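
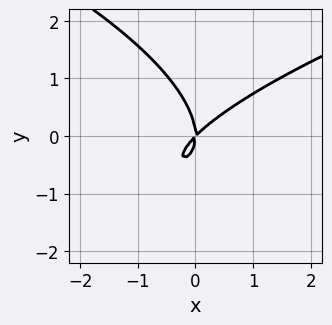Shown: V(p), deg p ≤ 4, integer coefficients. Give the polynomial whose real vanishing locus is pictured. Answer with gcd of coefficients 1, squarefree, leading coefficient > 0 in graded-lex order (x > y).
First, degree: a generic line meets the curve in up to 3 points, so deg p = 3.
Then, checking where it meets the axes: it meets the x-axis at x = 0 (among the integer gridlines); it crosses the y-axis at the gridline y = 0.
Finally, the integer polynomial consistent with all of this is the stated p.

2*y^3 - 3*x^2 + 3*x*y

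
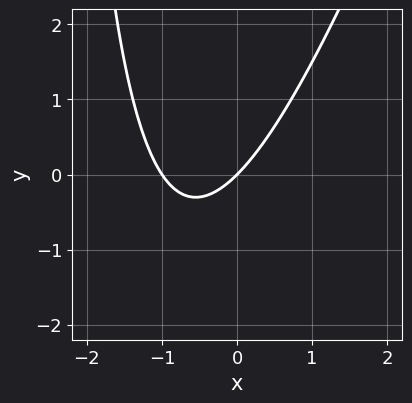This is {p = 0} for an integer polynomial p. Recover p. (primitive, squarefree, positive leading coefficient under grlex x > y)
3*x^2 - x*y + 3*x - 3*y

(a) The degree is 2 — a generic line meets the curve in up to 2 points.
(b) Observable constraints: it meets the y-axis at y = 0 (among the integer gridlines); among the integer gridlines, it crosses the x-axis at x ∈ {-1, 0}.
(c) Fitting integer coefficients to these (and the overall shape) gives p.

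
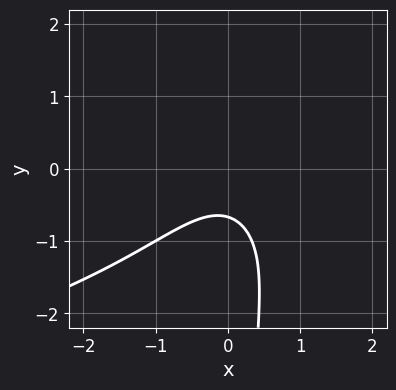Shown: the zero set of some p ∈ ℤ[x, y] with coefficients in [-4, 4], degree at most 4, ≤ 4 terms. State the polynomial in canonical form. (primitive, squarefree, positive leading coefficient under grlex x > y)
(a) Degree: the shape is more complex than any degree-2 curve, so deg p = 3.
(b) Against the integer gridlines: it misses every integer gridline on the x-axis.
(c) Fitting integer coefficients to these (and the overall shape) gives p.

2*x*y^2 + 3*x^2 + 3*y + 2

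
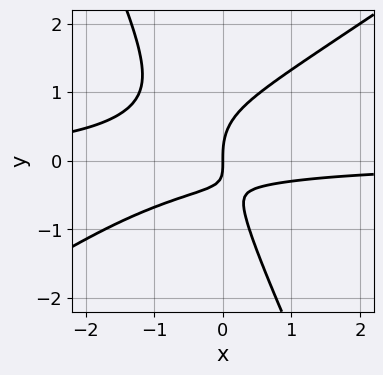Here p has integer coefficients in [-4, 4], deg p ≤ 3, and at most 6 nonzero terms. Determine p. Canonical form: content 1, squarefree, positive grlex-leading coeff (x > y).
3*x^2*y - 3*x*y^2 - 2*y^3 + 3*x*y + 2*x

The degree is 3 — no degree-2 curve has this shape.
From the axis intercepts and sections: one y-axis crossing is at y = 0; it meets the x-axis at x = 0 (among the integer gridlines).
Solving for integer coefficients yields p as stated.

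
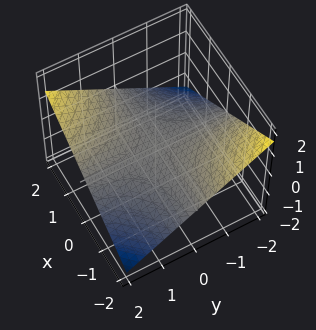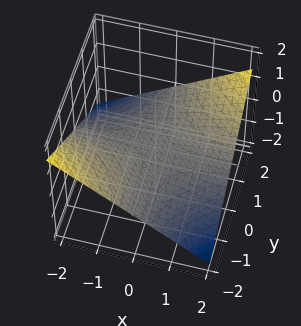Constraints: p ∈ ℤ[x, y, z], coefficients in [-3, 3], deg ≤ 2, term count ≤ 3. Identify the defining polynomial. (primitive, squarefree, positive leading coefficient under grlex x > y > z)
x*y - 3*z

1. The degree is 2 — a hyperbolic paraboloid; a quadric.
2. Observable constraints: the visible x-axis segment lies entirely on the surface; the visible y-axis segment lies entirely on the surface; it crosses the z-axis at the gridline z = 0.
3. The integer polynomial consistent with all of this is the stated p.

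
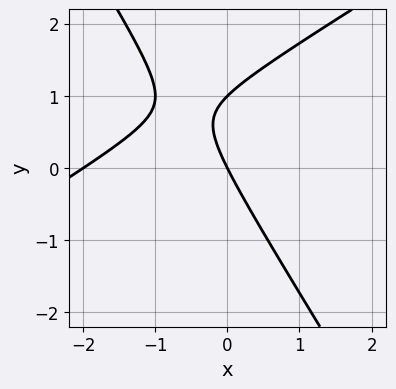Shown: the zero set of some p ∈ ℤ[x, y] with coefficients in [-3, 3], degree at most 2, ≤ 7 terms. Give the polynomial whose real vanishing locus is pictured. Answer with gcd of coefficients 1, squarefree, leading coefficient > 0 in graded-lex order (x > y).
x^2 - x*y - y^2 + 2*x + y

(a) Degree: no degree-1 curve has this shape, so deg p = 2.
(b) Reading off the gridlines: the x-axis gridline crossings are at x ∈ {-2, 0}; the y-axis gridline crossings are at y ∈ {0, 1}.
(c) The integer polynomial consistent with all of this is the stated p.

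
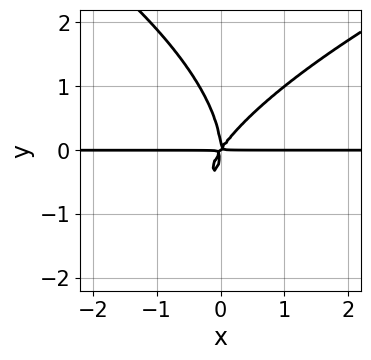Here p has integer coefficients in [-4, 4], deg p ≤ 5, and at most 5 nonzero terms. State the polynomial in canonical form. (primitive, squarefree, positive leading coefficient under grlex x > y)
1. The degree is 4 — the shape is more complex than any degree-3 curve.
2. From the visible intercepts: every point of the x-axis in the box is on the curve.
3. The integer polynomial consistent with all of this is the stated p.

y^4 - 3*x^2*y + 2*x*y^2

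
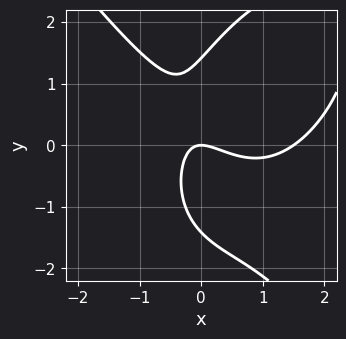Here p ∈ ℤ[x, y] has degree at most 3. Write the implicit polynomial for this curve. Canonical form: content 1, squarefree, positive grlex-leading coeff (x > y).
2*x^3 + y^3 - 3*x^2 - 3*x*y - 2*y

First, deg p = 3. No degree-2 curve has this shape.
Next, reading off the gridlines: it crosses the y-axis at the gridline y = 0; one x-axis crossing is at x = 0.
Finally, fitting integer coefficients to these (and the overall shape) gives p.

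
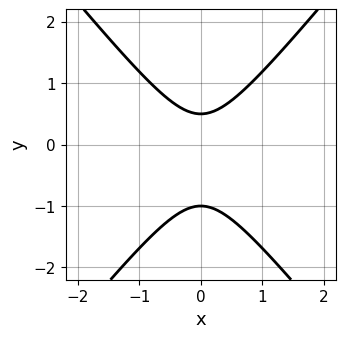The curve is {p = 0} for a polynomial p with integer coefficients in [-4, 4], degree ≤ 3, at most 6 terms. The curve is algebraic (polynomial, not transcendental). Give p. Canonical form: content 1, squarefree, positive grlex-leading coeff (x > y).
(a) deg p = 2.
(b) Symmetries: it's symmetric under x → −x, forcing even powers of x.
(c) From the visible intercepts: one y-axis crossing is at y = -1; the curve avoids every integer x-axis point in the box.
(d) Putting this together gives p.

3*x^2 - 2*y^2 - y + 1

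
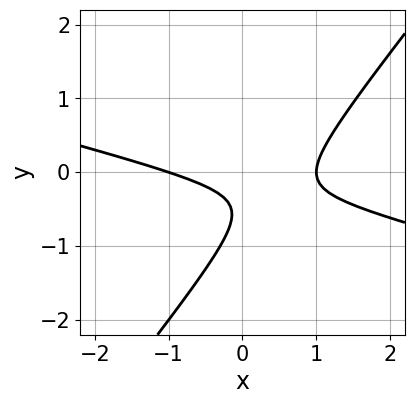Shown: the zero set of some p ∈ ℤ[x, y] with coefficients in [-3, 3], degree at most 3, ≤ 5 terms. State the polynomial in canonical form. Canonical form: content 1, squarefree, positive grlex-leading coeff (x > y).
x^2 + 3*x*y - 3*y^2 - 3*y - 1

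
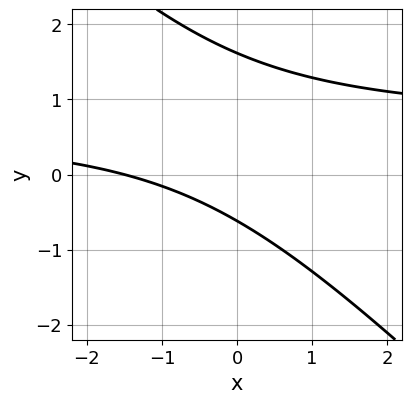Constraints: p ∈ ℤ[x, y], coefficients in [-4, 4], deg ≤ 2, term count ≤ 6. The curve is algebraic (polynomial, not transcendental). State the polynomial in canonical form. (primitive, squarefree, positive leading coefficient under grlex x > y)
The degree is 2 — the shape is more complex than any degree-1 curve.
The integer polynomial consistent with all of this is the stated p.

3*x*y + 3*y^2 - 2*x - 3*y - 3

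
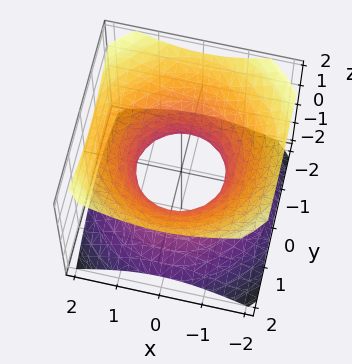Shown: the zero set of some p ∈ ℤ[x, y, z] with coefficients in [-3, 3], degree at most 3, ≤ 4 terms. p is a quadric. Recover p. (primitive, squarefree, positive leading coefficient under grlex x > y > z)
2*x^2 + 2*y^2 - 3*z^2 - 2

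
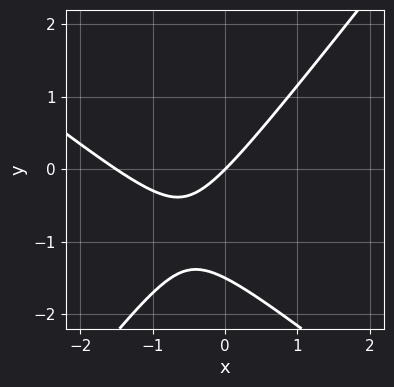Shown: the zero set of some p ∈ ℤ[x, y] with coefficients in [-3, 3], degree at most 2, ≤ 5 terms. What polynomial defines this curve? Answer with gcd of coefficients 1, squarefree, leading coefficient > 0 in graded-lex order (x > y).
2*x^2 + x*y - 2*y^2 + 3*x - 3*y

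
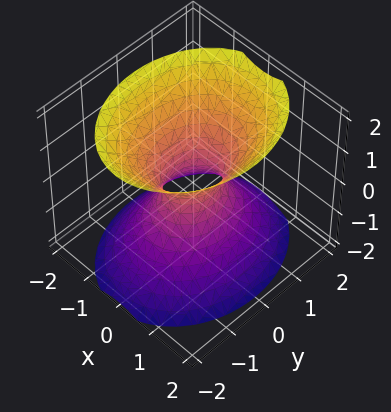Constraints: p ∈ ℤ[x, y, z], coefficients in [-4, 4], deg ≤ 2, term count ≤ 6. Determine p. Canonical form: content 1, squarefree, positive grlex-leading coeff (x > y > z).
The degree is 2 — one connected sheet with a waist; a quadric.
Symmetries: it's symmetric under x → −x, forcing even powers of x; the y ↦ −y reflection is a symmetry, so y appears only in even powers; the z ↦ −z reflection is a symmetry, so z appears only in even powers.
Against the integer gridlines: the surface avoids every integer z-axis point in the box.
Together with the visible shape, these determine p as stated.

3*x^2 + 2*y^2 - 2*z^2 - 1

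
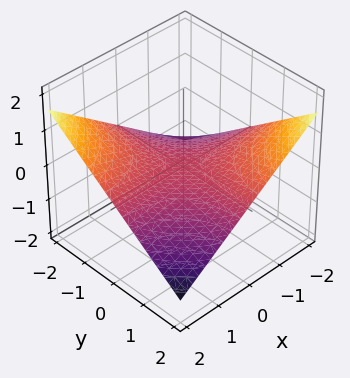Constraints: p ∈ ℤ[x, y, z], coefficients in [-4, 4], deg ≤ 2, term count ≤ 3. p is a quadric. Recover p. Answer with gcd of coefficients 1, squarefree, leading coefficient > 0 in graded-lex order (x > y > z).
x*y + 3*z

deg p = 2. A saddle surface; a quadric.
Checking where it meets the axes: the visible y-axis segment lies entirely on the surface; it crosses the z-axis at the gridline z = 0.
Fitting integer coefficients to these (and the overall shape) gives p. Check: (-1, 0, 0) on the x-axis lies on the surface, and p(-1, 0, 0) = 0. ✓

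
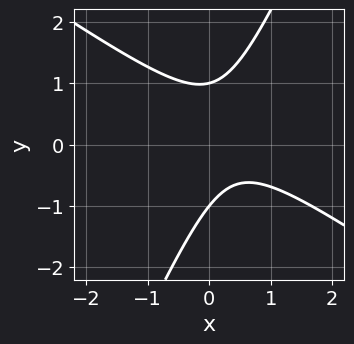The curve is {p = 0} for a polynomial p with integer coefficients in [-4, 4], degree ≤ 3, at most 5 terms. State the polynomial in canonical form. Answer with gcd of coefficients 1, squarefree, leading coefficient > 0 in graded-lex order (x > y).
3*x^2 + 3*x*y - 2*y^2 - 2*x + 2

deg p = 2. No degree-1 curve has this shape.
Against the integer gridlines: no x-intercept at any integer in the box; among the integer gridlines, it crosses the y-axis at y ∈ {-1, 1}.
The integer polynomial consistent with all of this is the stated p.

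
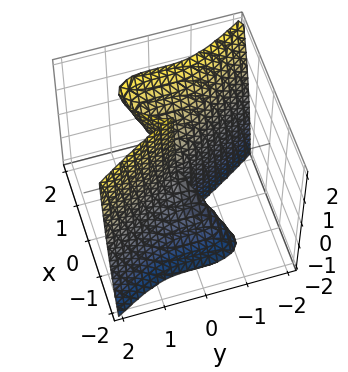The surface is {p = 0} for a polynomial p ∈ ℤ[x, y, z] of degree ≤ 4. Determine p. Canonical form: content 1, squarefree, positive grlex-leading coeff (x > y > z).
3*x^3 - 2*x^2*z + y^3

First, degree: no degree-2 surface has this shape, so deg p = 3.
Then, reading off the gridlines: every point of the z-axis in the box is on the surface; it crosses the y-axis at the gridline y = 0; it crosses the x-axis at the gridline x = 0.
Finally, putting this together gives p.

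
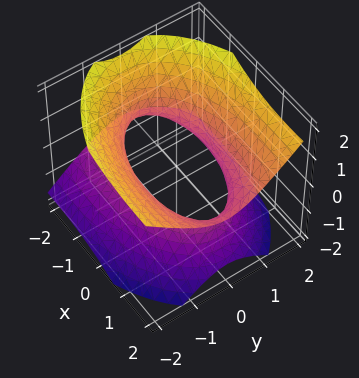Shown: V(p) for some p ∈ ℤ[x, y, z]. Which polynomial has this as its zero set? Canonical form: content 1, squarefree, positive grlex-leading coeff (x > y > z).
x^2 - 2*x*z + 3*y^2 - 3*z^2 - 3

1. The degree is 2 — no degree-1 surface has this shape.
2. Observable constraints: among the integer gridlines, it crosses the y-axis at y ∈ {-1, 1}; no z-intercept at any integer in the box.
3. Together with the visible shape, these determine p as stated.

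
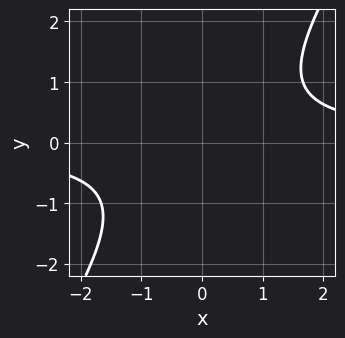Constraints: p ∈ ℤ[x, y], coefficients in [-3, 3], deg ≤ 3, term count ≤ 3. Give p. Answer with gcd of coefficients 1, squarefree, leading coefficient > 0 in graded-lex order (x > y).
3*x*y - 2*y^2 - 3

(a) The degree is 2 — the shape is more complex than any degree-1 curve.
(b) Observable constraints: it misses every integer gridline on the x-axis; it misses every integer gridline on the y-axis.
(c) Fitting integer coefficients to these (and the overall shape) gives p.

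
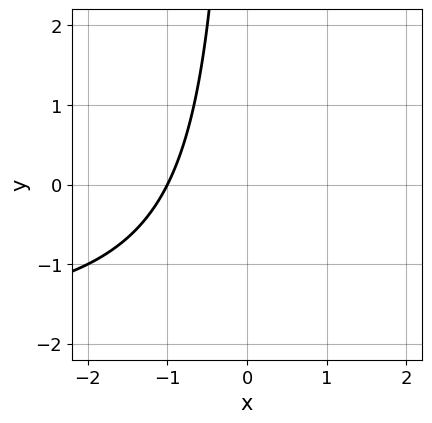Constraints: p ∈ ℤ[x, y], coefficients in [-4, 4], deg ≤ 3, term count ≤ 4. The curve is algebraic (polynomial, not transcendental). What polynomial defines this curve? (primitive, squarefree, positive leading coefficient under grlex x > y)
First, the degree is 2 — no degree-1 curve has this shape.
Then, against the integer gridlines: it crosses the x-axis at the gridline x = -1; no y-intercept at any integer in the box.
Finally, together with the visible shape, these determine p as stated.

x*y + 2*x + 2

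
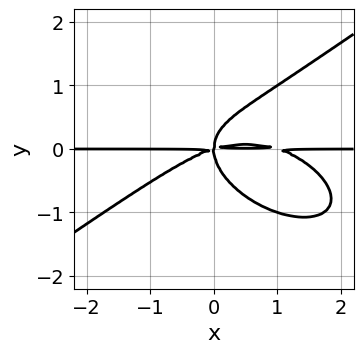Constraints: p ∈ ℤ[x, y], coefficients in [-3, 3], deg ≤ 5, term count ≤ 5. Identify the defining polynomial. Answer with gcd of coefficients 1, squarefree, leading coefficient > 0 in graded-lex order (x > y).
x^3*y - 3*y^4 - x^2*y + 3*x*y^2

deg p = 4. No degree-3 curve has this shape.
Checking where it meets the axes: every point of the x-axis in the box is on the curve.
Putting this together gives p.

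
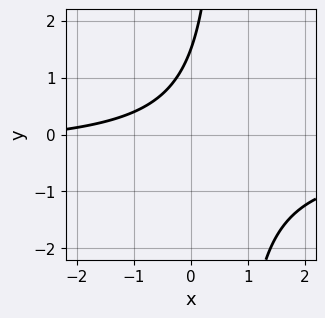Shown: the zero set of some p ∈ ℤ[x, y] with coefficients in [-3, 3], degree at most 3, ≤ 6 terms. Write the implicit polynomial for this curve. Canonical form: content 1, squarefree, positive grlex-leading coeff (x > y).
3*x*y + x - 2*y + 3

1. The degree is 2 — a generic line meets the curve in up to 2 points.
2. Checking where it meets the axes: the curve avoids every integer x-axis point in the box.
3. Fitting integer coefficients to these (and the overall shape) gives p.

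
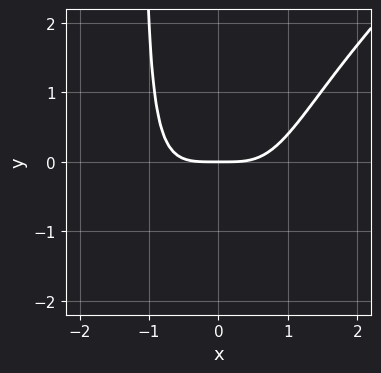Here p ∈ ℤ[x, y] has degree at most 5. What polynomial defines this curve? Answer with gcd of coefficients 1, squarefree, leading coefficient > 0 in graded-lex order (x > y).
(a) Degree: a generic line meets the curve in up to 4 points, so deg p = 4.
(b) From the axis intercepts and sections: one y-axis crossing is at y = 0; it crosses the x-axis at the gridline x = 0.
(c) Together with the visible shape, these determine p as stated.

2*x^4 - 2*x^3*y - 3*y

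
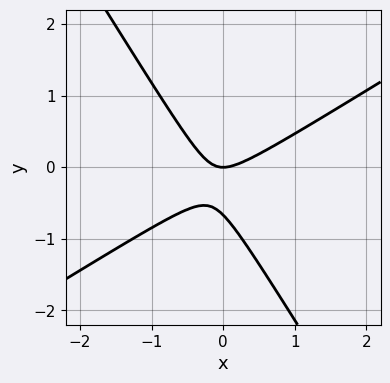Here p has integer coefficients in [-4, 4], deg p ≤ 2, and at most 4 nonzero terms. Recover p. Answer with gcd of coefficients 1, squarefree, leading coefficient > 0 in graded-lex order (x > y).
1. deg p = 2.
2. From the axis intercepts and sections: one y-axis crossing is at y = 0; one x-axis crossing is at x = 0.
3. Solving for integer coefficients yields p as stated.

3*x^2 - 3*x*y - 3*y^2 - 2*y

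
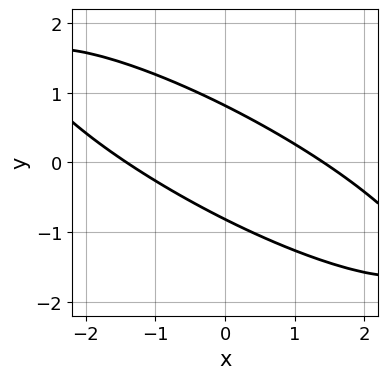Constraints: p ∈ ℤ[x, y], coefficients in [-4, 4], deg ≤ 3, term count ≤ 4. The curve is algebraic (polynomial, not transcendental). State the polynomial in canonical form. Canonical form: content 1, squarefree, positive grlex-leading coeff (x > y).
x^2 + 3*x*y + 3*y^2 - 2

The degree is 2 — a generic line meets the curve in up to 2 points.
Putting this together gives p.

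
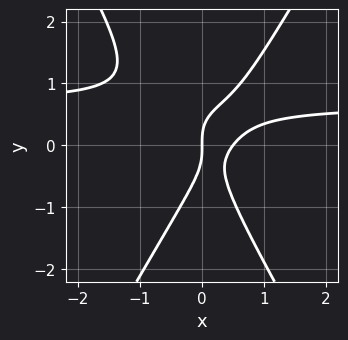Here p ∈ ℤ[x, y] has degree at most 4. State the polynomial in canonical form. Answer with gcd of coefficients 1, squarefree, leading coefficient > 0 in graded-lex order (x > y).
3*x^2*y - y^3 - 2*x^2 + x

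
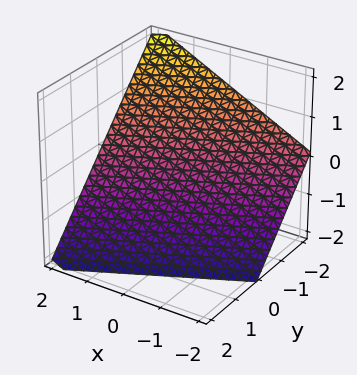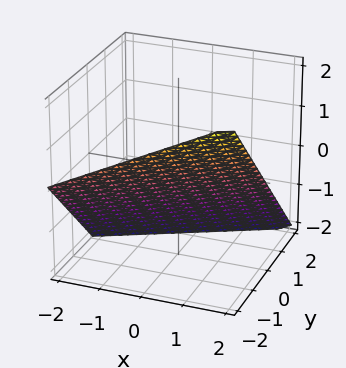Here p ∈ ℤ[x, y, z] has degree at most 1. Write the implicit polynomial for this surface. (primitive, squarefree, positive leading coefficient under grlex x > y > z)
1. deg p = 1. The surface is flat (a plane).
2. Reading off the gridlines: one z-axis crossing is at z = -1; it crosses the x-axis at the gridline x = 2; it meets the y-axis at y = -1 (among the integer gridlines).
3. Putting this together gives p.

x - 2*y - 2*z - 2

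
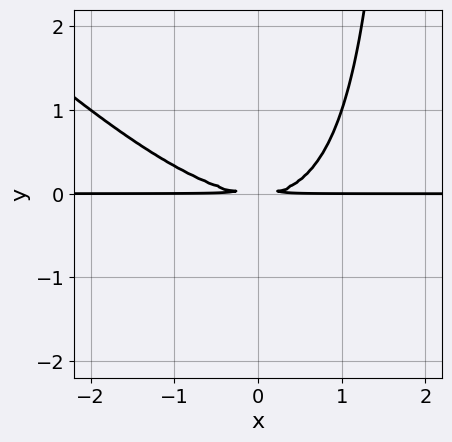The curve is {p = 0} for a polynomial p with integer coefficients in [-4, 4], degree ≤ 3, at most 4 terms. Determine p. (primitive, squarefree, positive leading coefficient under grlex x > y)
x^2*y + x*y^2 - 2*y^2

1. deg p = 3.
2. From the axis intercepts and sections: the visible x-axis segment lies entirely on the curve.
3. Together with the visible shape, these determine p as stated.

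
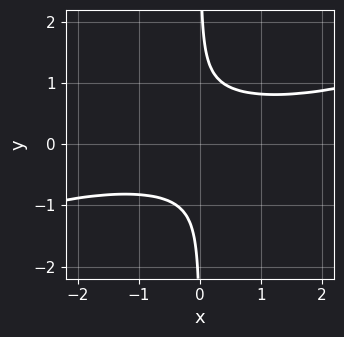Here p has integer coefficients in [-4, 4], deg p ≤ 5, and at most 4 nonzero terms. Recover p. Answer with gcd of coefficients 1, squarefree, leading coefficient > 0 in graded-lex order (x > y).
x^2*y^2 - 3*x*y^3 + 1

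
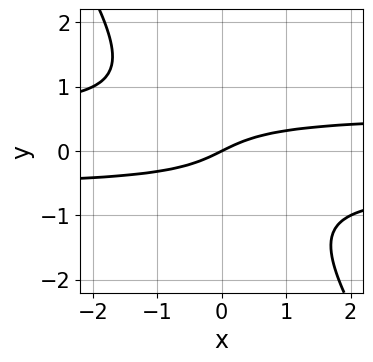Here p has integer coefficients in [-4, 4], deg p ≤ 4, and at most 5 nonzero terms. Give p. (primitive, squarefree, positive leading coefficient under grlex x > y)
1. deg p = 3. No degree-2 curve has this shape.
2. From the axis intercepts and sections: it crosses the x-axis at the gridline x = 0; one y-axis crossing is at y = 0.
3. Fitting integer coefficients to these (and the overall shape) gives p.

3*x*y^2 + 2*y^3 - x + 2*y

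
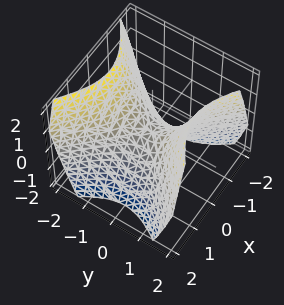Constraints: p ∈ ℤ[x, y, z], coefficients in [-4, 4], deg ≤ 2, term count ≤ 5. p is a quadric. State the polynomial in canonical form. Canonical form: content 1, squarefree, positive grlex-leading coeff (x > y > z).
(a) The degree is 2 — a saddle surface; a quadric.
(b) Symmetries: mirror symmetry x ↦ −x ⇒ only even powers of x; it's symmetric under y → −y, forcing even powers of y.
(c) From the axis intercepts and sections: it meets the z-axis at z = 0 (among the integer gridlines); it crosses the x-axis at the gridline x = 0; it meets the y-axis at y = 0 (among the integer gridlines).
(d) Assembling these constraints gives the stated polynomial.

x^2 - y^2 + z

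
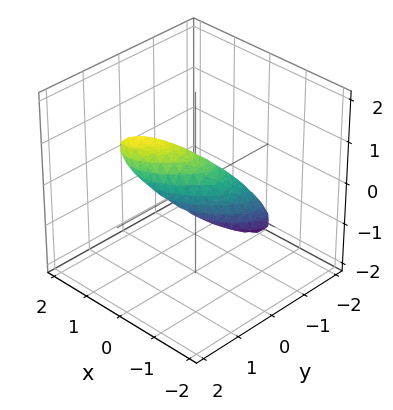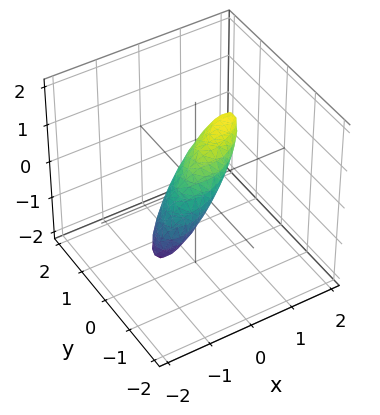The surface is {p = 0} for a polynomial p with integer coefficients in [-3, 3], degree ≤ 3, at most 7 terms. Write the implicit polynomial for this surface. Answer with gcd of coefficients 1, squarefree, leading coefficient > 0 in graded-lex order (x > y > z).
2*x^2 - 3*x*y - 3*x*z + 3*y^2 + 3*z^2 - 1

(a) The degree is 2 — no degree-1 surface has this shape.
(b) Solving for integer coefficients yields p as stated.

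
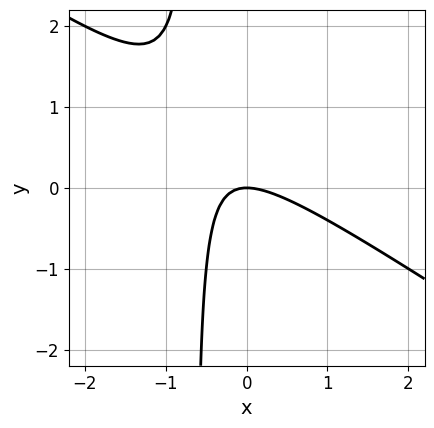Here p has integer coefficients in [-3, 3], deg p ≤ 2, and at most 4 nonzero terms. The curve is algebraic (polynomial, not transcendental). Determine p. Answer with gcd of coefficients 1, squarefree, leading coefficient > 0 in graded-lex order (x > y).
2*x^2 + 3*x*y + 2*y

1. deg p = 2. No degree-1 curve has this shape.
2. Against the integer gridlines: one y-axis crossing is at y = 0; it meets the x-axis at x = 0 (among the integer gridlines).
3. These observations pin down the coefficients.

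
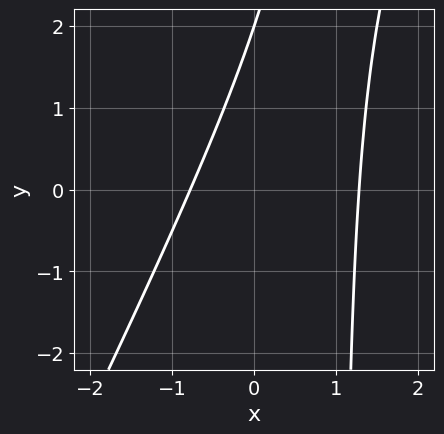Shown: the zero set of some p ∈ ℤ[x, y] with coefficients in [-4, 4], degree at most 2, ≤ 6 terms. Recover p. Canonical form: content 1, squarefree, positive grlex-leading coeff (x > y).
2*x^2 - x*y - x + y - 2

First, deg p = 2.
Next, from the visible intercepts: it meets the y-axis at y = 2 (among the integer gridlines).
Finally, putting this together gives p.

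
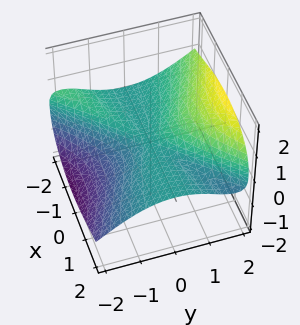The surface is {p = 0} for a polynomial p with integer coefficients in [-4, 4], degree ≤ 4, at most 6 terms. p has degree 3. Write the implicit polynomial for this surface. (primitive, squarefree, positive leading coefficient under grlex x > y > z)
Degree: the shape is more complex than any degree-2 surface, so deg p = 3.
Against the integer gridlines: it meets the y-axis at y = 0 (among the integer gridlines); every point of the x-axis in the box is on the surface; it crosses the z-axis at the gridline z = 0.
Solving for integer coefficients yields p as stated.

2*x^2*z + x*y^2 - 2*x*y*z - y^3 + 3*z^3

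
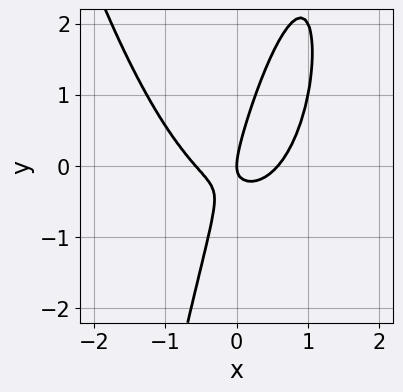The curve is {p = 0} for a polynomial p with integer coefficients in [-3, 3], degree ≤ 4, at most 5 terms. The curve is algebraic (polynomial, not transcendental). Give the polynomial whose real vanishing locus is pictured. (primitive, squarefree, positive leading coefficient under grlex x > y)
3*x^3 - 3*x*y + y^2 - x

1. Degree: a generic line meets the curve in up to 3 points, so deg p = 3.
2. Reading off the gridlines: it meets the x-axis at x = 0 (among the integer gridlines); it crosses the y-axis at the gridline y = 0.
3. Fitting integer coefficients to these (and the overall shape) gives p.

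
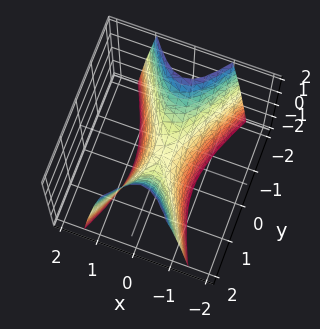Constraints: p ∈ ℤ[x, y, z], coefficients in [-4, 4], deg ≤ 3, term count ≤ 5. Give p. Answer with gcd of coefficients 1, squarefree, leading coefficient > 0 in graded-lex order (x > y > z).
3*x^2 - y^2 + z

1. The degree is 2 — a hyperbolic paraboloid; a quadric.
2. Symmetries: the x ↦ −x reflection is a symmetry, so x appears only in even powers; mirror symmetry y ↦ −y ⇒ only even powers of y.
3. From the axis intercepts and sections: it crosses the y-axis at the gridline y = 0; it meets the x-axis at x = 0 (among the integer gridlines); one z-axis crossing is at z = 0.
4. Fitting integer coefficients to these (and the overall shape) gives p.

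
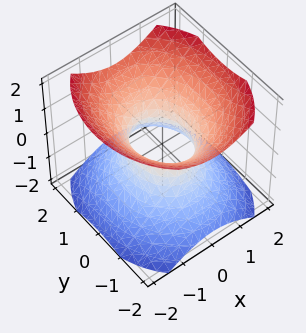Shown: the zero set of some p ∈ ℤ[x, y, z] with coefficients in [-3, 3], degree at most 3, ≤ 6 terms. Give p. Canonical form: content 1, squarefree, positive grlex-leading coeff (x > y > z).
3*x^2 + 2*y^2 - 3*z^2 - 2

First, degree: one connected sheet with a waist; a quadric, so deg p = 2.
Then, symmetries: the z ↦ −z reflection is a symmetry, so z appears only in even powers; mirror symmetry y ↦ −y ⇒ only even powers of y; the x ↦ −x reflection is a symmetry, so x appears only in even powers.
Then, from the axis intercepts and sections: the surface avoids every integer z-axis point in the box; the y-axis gridline crossings are at y ∈ {-1, 1}.
Finally, solving for integer coefficients yields p as stated.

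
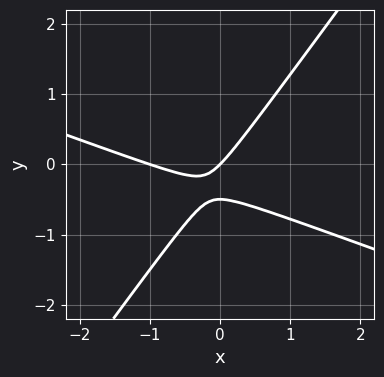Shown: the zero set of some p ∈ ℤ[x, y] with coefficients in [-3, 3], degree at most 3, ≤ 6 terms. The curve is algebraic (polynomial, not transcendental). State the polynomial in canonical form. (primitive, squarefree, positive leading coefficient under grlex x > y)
x^2 + 2*x*y - 2*y^2 + x - y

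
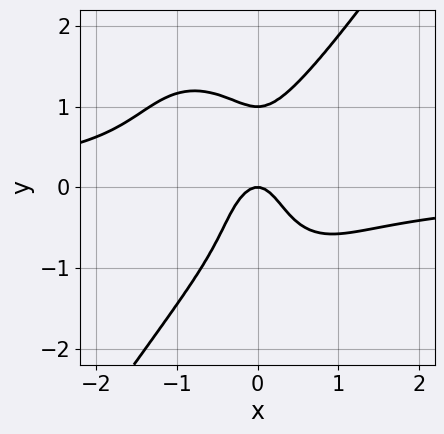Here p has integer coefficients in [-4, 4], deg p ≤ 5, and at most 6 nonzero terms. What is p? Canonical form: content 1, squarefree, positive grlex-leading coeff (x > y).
3*x^3*y - y^4 + x^2*y + 3*x^2 + y

First, the degree is 4 — the shape is more complex than any degree-3 curve.
Next, from the axis intercepts and sections: the y-axis gridline crossings are at y ∈ {0, 1}; it crosses the x-axis at the gridline x = 0.
Finally, assembling these constraints gives the stated polynomial.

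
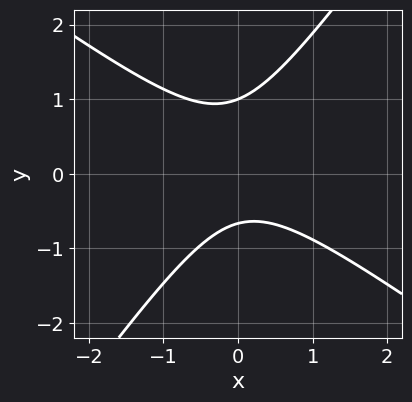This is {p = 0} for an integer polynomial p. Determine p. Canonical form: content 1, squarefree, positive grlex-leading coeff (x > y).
1. Degree: no degree-1 curve has this shape, so deg p = 2.
2. Against the integer gridlines: it crosses the y-axis at the gridline y = 1; it misses every integer gridline on the x-axis.
3. These observations pin down the coefficients.

3*x^2 + 2*x*y - 3*y^2 + y + 2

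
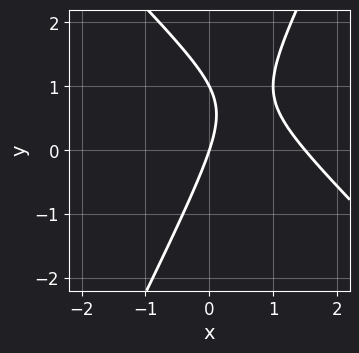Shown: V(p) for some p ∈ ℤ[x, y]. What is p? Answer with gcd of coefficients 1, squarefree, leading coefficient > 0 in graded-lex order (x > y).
2*x^2 + x*y - y^2 - 3*x + y

(a) The degree is 2 — the shape is more complex than any degree-1 curve.
(b) From the axis intercepts and sections: it meets the x-axis at x = 0 (among the integer gridlines); among the integer gridlines, it crosses the y-axis at y ∈ {0, 1}.
(c) Matching integer coefficients to the picture gives p.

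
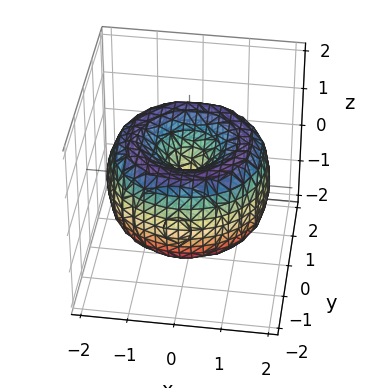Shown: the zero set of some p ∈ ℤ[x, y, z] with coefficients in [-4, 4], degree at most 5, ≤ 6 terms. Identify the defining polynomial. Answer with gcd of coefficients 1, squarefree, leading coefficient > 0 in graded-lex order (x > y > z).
1. deg p = 4. No degree-3 surface has this shape.
2. Symmetries: every cross-section ⟂ z is a circle, so x, y appear only via x² + y².
3. Against the integer gridlines: it meets the x-axis at x = 0 (among the integer gridlines); a circular section at z = -1 has radius exactly 1; one y-axis crossing is at y = 0.
4. Together with the visible shape, these determine p as stated.

x^4 + 2*x^2*y^2 + y^4 - 3*x^2 - 3*y^2 + 2*z^2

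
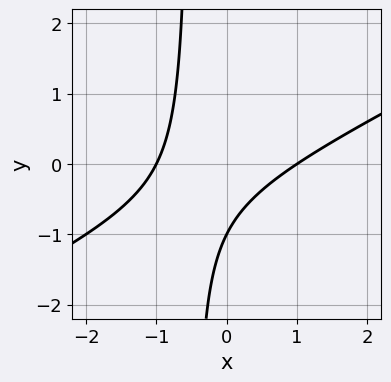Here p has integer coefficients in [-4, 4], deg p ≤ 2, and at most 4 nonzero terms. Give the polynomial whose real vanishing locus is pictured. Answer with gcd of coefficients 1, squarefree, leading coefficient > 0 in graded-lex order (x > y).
1. Degree: no degree-1 curve has this shape, so deg p = 2.
2. Reading off the gridlines: the x-axis gridline crossings are at x ∈ {-1, 1}; one y-axis crossing is at y = -1.
3. Assembling these constraints gives the stated polynomial.

x^2 - 2*x*y - y - 1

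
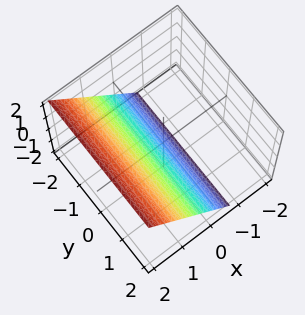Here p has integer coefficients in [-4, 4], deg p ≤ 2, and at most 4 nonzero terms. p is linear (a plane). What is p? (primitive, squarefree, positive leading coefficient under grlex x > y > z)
1. deg p = 1.
2. From the axis intercepts and sections: it crosses the z-axis at the gridline z = -1; the surface avoids every integer y-axis point in the box.
3. Assembling these constraints gives the stated polynomial.

3*x - 2*z - 2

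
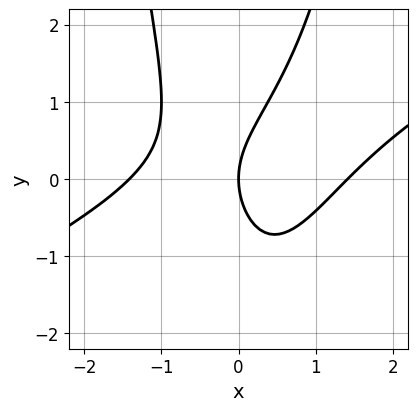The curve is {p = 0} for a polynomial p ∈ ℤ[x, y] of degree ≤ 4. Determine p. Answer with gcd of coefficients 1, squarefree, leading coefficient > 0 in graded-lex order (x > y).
x^3 - 2*x^2*y + y^2 - 2*x

The degree is 3 — the shape is more complex than any degree-2 curve.
Observable constraints: one x-axis crossing is at x = 0; it meets the y-axis at y = 0 (among the integer gridlines).
Fitting integer coefficients to these (and the overall shape) gives p.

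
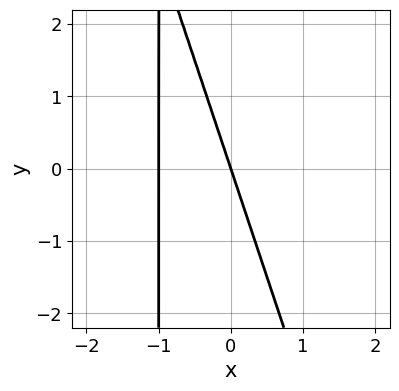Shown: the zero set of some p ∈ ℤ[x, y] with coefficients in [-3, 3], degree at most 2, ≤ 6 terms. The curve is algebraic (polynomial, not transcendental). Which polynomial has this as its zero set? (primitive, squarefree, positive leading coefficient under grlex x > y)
3*x^2 + x*y + 3*x + y

First, deg p = 2. No degree-1 curve has this shape.
Then, from the visible intercepts: the x-axis gridline crossings are at x ∈ {-1, 0}; it crosses the y-axis at the gridline y = 0.
Finally, matching integer coefficients to the picture gives p.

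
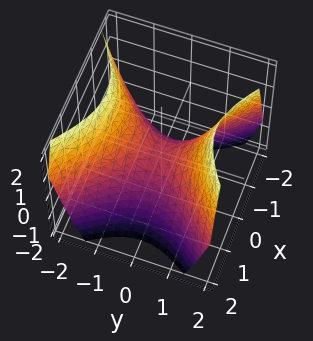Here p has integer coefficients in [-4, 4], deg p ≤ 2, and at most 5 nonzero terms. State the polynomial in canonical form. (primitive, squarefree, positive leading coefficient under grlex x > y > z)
x^2 - y^2 + z

(a) The degree is 2 — a saddle surface; a quadric.
(b) Symmetries: the y ↦ −y reflection is a symmetry, so y appears only in even powers; mirror symmetry x ↦ −x ⇒ only even powers of x.
(c) From the visible intercepts: it meets the z-axis at z = 0 (among the integer gridlines); it meets the x-axis at x = 0 (among the integer gridlines).
(d) The integer polynomial consistent with all of this is the stated p.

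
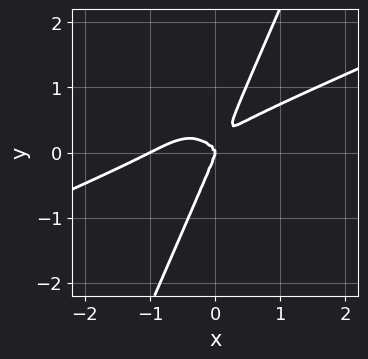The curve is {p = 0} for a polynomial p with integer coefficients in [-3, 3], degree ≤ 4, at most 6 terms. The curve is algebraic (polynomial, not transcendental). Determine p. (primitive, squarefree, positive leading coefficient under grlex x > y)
(a) Degree: no degree-3 curve has this shape, so deg p = 4.
(b) Against the integer gridlines: it crosses the y-axis at the gridline y = 0; among the integer gridlines, it crosses the x-axis at x ∈ {-1, 0}.
(c) Together with the visible shape, these determine p as stated.

x^4 - 2*x^3*y - 2*x*y^3 + y^4 + x^3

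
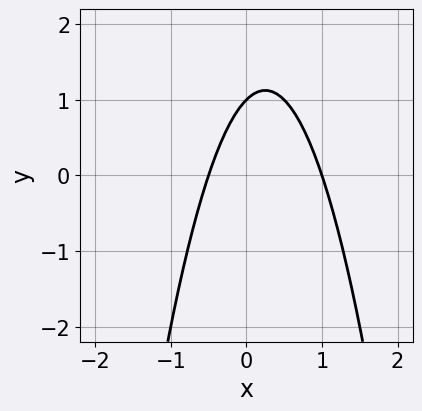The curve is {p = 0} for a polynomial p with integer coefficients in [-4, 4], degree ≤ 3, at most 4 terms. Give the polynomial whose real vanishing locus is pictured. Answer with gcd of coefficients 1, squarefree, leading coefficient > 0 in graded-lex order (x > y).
2*x^2 - x + y - 1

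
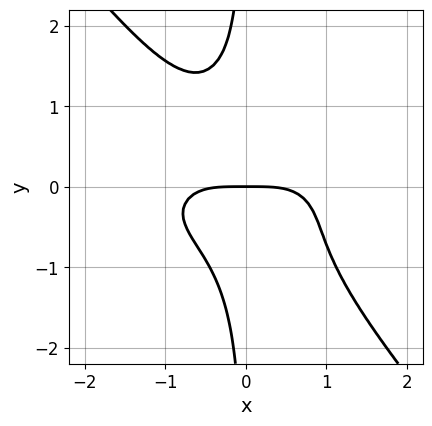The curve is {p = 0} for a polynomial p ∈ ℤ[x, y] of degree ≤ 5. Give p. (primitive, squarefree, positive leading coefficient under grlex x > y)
x^4 + 3*x^2*y^2 + 3*x*y^3 + 2*y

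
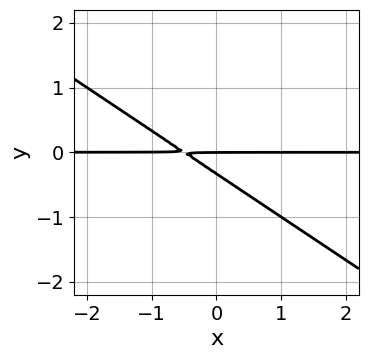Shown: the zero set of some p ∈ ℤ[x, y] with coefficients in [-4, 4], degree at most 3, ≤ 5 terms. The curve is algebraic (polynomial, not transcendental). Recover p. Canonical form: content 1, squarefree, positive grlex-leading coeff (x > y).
Degree: no degree-1 curve has this shape, so deg p = 2.
Against the integer gridlines: it meets the y-axis at y = 0 (among the integer gridlines); the visible x-axis segment lies entirely on the curve.
Solving for integer coefficients yields p as stated.

2*x*y + 3*y^2 + y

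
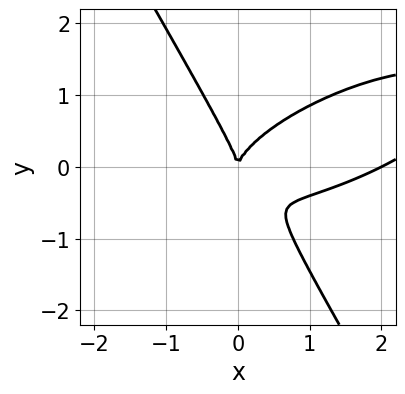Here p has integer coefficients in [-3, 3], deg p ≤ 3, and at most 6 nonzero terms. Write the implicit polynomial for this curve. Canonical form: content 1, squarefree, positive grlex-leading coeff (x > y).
(a) deg p = 3. The shape is more complex than any degree-2 curve.
(b) Observable constraints: among the integer gridlines, it crosses the x-axis at x ∈ {0, 2}; it meets the y-axis at y = 0 (among the integer gridlines).
(c) These observations pin down the coefficients.

x^3 - 2*x^2*y + 2*x*y^2 + 2*y^3 - 2*x^2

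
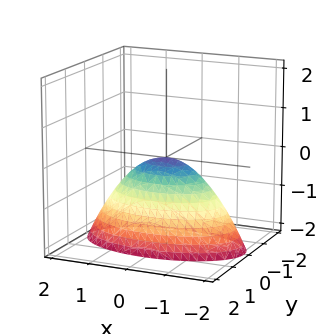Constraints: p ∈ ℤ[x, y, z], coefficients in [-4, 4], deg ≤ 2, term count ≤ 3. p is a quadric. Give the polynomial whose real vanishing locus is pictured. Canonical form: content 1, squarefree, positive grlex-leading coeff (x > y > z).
The degree is 2 — a single bowl opening along one axis; a quadric.
Symmetries: the y ↦ −y reflection is a symmetry, so y appears only in even powers; mirror symmetry x ↦ −x ⇒ only even powers of x.
Observable constraints: it meets the y-axis at y = 0 (among the integer gridlines); it meets the z-axis at z = 0 (among the integer gridlines); one x-axis crossing is at x = 0.
The integer polynomial consistent with all of this is the stated p.

x^2 + 3*y^2 + 2*z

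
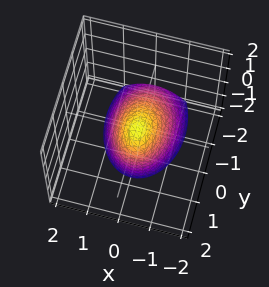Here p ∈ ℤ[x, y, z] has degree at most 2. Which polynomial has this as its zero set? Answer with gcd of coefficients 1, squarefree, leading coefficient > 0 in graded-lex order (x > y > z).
2*x^2 + y^2 - y*z + z

First, degree: no degree-1 surface has this shape, so deg p = 2.
Next, against the integer gridlines: one y-axis crossing is at y = 0; it crosses the z-axis at the gridline z = 0.
Finally, the integer polynomial consistent with all of this is the stated p.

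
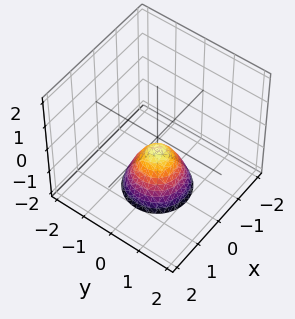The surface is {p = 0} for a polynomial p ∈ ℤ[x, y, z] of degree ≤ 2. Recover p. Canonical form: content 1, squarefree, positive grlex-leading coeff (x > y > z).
3*x^2 + 3*y^2 + 2*z + 1

1. The degree is 2 — the shape is more complex than any degree-1 surface.
2. By symmetry, the z-axis is an axis of rotation, so x and y enter only as x² + y².
3. Checking where it meets the axes: no y-intercept at any integer in the box; a circular section at z = -2 has radius exactly 1; it misses every integer gridline on the x-axis.
4. Matching integer coefficients to the picture gives p.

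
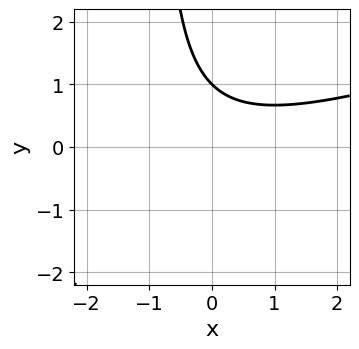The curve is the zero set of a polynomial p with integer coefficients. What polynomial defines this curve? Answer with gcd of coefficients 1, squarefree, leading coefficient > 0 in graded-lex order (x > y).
x^2 - 3*x*y - 3*y + 3

First, degree: the shape is more complex than any degree-1 curve, so deg p = 2.
Next, against the integer gridlines: no x-intercept at any integer in the box; it meets the y-axis at y = 1 (among the integer gridlines).
Finally, the integer polynomial consistent with all of this is the stated p.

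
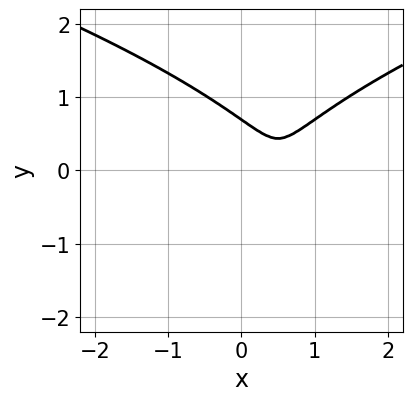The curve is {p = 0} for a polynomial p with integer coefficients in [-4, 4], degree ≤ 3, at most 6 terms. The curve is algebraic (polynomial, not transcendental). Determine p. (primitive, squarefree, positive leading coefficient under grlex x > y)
3*y^3 - 3*x^2 + 3*x - 1

deg p = 3. A generic line meets the curve in up to 3 points.
From the visible intercepts: no x-intercept at any integer in the box.
Matching integer coefficients to the picture gives p.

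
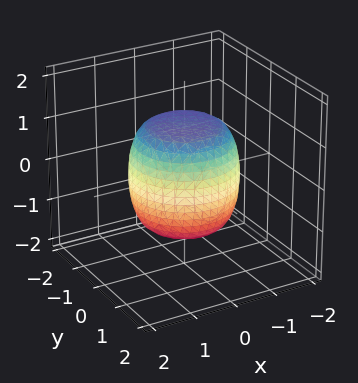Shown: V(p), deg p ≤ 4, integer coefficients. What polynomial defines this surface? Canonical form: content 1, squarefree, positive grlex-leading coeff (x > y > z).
2*x^4 + 4*x^2*y^2 + 2*y^4 - x^2 - y^2 + 2*z^2 - 3

First, degree: a generic line meets the surface in up to 4 points, so deg p = 4.
Next, by symmetry, every cross-section ⟂ z is a circle, so x, y appear only via x² + y².
Next, checking where it meets the axes: a circular section at z = 1 has radius exactly 1.
Finally, solving for integer coefficients yields p as stated.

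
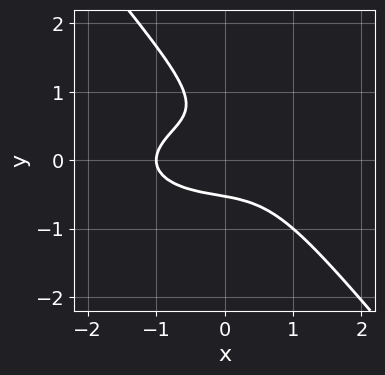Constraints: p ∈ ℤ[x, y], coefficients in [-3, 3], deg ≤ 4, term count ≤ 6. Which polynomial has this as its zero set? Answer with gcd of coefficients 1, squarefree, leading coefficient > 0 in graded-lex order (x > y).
x^3 + 3*x*y^2 + 3*y^3 - 2*y^2 + 1

(a) The degree is 3 — the shape is more complex than any degree-2 curve.
(b) Reading off the gridlines: it meets the x-axis at x = -1 (among the integer gridlines).
(c) The integer polynomial consistent with all of this is the stated p.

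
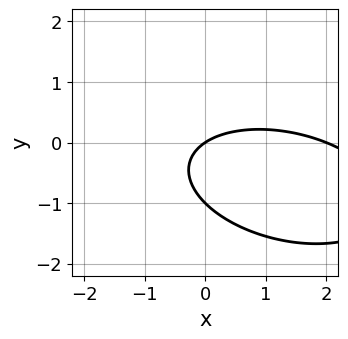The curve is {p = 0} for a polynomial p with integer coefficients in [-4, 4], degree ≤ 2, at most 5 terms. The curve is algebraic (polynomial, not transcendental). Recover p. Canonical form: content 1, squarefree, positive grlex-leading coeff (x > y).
First, deg p = 2.
Next, from the visible intercepts: among the integer gridlines, it crosses the y-axis at y ∈ {-1, 0}; the x-axis gridline crossings are at x ∈ {0, 2}.
Finally, these observations pin down the coefficients.

x^2 + x*y + 3*y^2 - 2*x + 3*y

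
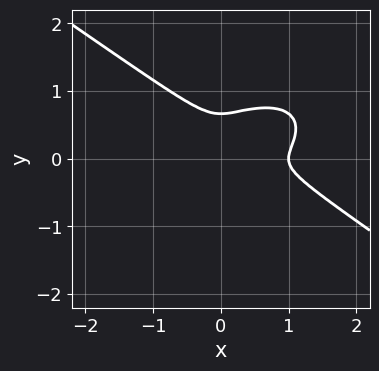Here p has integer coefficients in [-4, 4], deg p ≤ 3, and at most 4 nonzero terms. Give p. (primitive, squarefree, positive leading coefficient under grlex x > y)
First, degree: no degree-2 curve has this shape, so deg p = 3.
Then, reading off the gridlines: one x-axis crossing is at x = 1.
Finally, solving for integer coefficients yields p as stated.

x^3 + 3*y^3 - x^2 - 2*y^2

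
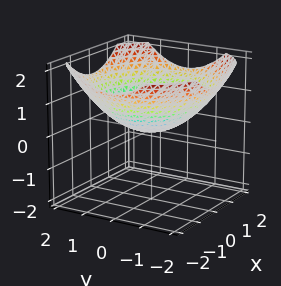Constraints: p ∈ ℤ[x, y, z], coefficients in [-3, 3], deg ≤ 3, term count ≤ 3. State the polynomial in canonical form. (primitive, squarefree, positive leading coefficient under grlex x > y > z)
x^2 + y^2 - 3*z

(a) The degree is 2 — a paraboloid; a quadric.
(b) Symmetries: the surface is invariant under rotation about z: p = q(x² + y², z).
(c) Checking where it meets the axes: a circular section at z = 1 has radius between 1 and 2; it crosses the y-axis at the gridline y = 0; one z-axis crossing is at z = 0; it meets the x-axis at x = 0 (among the integer gridlines).
(d) The integer polynomial consistent with all of this is the stated p.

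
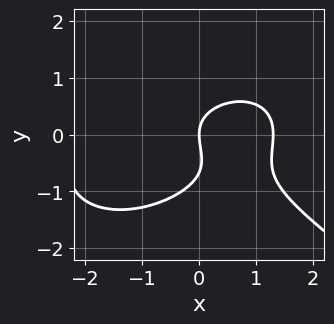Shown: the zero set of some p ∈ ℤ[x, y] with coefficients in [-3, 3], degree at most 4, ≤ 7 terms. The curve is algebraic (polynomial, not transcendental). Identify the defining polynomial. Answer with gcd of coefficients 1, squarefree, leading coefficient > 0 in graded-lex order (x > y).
1. deg p = 3.
2. Against the integer gridlines: one x-axis crossing is at x = 0; one y-axis crossing is at y = 0.
3. Solving for integer coefficients yields p as stated.

x^3 + 3*y^3 + x^2 + 2*y^2 - 3*x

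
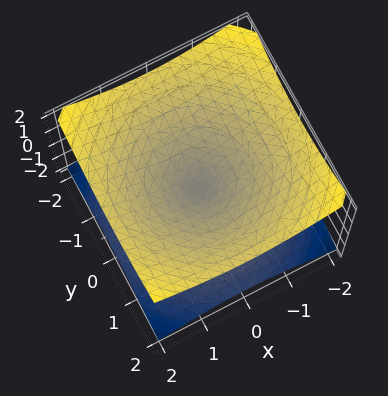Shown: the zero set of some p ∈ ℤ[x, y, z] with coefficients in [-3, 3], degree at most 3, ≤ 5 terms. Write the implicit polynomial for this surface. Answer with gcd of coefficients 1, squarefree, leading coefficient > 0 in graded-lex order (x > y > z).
x^2 + y^2 - 2*z^2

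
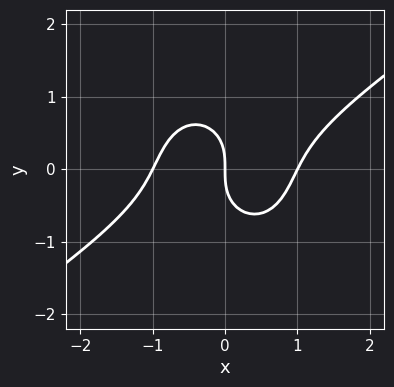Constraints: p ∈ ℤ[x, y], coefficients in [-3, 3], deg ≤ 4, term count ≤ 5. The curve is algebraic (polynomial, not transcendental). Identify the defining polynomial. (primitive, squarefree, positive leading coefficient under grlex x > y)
Degree: a generic line meets the curve in up to 3 points, so deg p = 3.
Observable constraints: it meets the y-axis at y = 0 (among the integer gridlines); among the integer gridlines, it crosses the x-axis at x ∈ {-1, 0, 1}.
These observations pin down the coefficients.

x^3 - x^2*y - y^3 - x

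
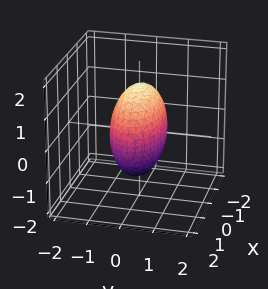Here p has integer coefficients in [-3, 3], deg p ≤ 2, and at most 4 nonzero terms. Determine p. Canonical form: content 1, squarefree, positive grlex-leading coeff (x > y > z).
x^2 + 3*y^2 + z^2 - 2

1. Degree: bounded and convex; a quadric, so deg p = 2.
2. Symmetries: mirror symmetry x ↦ −x ⇒ only even powers of x; it's symmetric under z → −z, forcing even powers of z; mirror symmetry y ↦ −y ⇒ only even powers of y.
3. Fitting integer coefficients to these (and the overall shape) gives p.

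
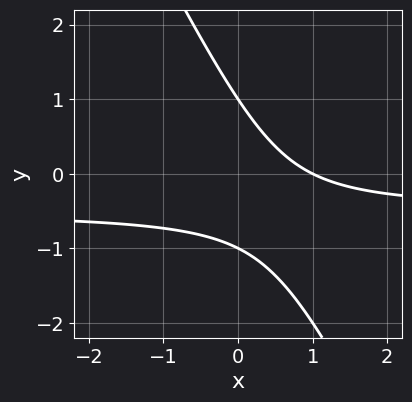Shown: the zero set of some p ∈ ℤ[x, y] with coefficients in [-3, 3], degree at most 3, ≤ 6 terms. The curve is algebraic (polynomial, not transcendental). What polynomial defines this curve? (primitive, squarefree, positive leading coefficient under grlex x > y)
Degree: the shape is more complex than any degree-1 curve, so deg p = 2.
Reading off the gridlines: among the integer gridlines, it crosses the y-axis at y ∈ {-1, 1}; one x-axis crossing is at x = 1.
Matching integer coefficients to the picture gives p.

2*x*y + y^2 + x - 1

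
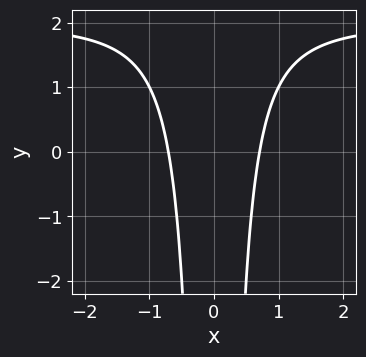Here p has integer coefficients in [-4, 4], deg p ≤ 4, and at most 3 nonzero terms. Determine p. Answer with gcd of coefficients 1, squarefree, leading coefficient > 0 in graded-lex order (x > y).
x^2*y - 2*x^2 + 1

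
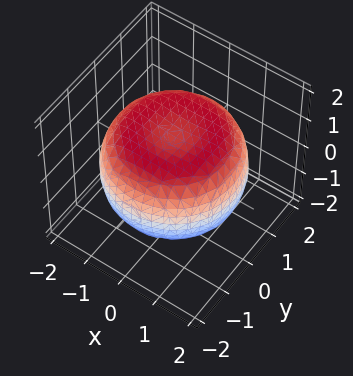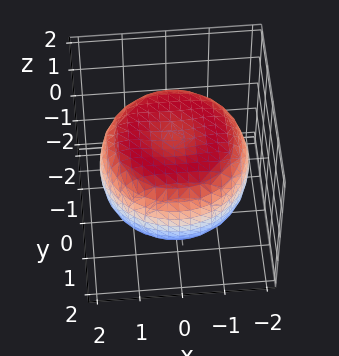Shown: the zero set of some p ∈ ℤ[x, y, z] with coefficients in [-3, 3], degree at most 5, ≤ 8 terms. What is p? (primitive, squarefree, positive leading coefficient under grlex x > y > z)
x^4 + 2*x^2*y^2 + y^4 - 2*x^2 - 2*y^2 + 3*z^2 - 3

1. deg p = 4. The shape is more complex than any degree-3 surface.
2. Symmetries: the z-axis is an axis of rotation, so x and y enter only as x² + y².
3. From the axis intercepts and sections: a circular section at z = 1 has radius between 1 and 2; among the integer gridlines, it crosses the z-axis at z ∈ {-1, 1}.
4. These observations pin down the coefficients.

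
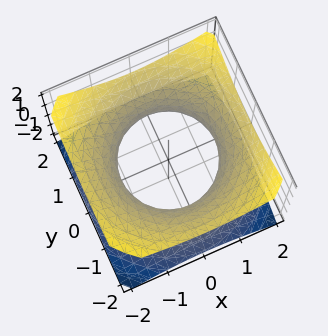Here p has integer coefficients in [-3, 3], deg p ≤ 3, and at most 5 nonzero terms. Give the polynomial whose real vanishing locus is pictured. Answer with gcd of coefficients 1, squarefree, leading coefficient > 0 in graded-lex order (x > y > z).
2*x^2 + 2*y^2 - 3*z^2 - 3

First, deg p = 2. An hourglass — one-sheet hyperboloid; a quadric.
Then, symmetries: it's symmetric under z → −z, forcing even powers of z; every cross-section ⟂ z is a circle, so x, y appear only via x² + y².
Next, observable constraints: a circular section at z = 1 has radius between 1 and 2; no z-intercept at any integer in the box.
Finally, the integer polynomial consistent with all of this is the stated p.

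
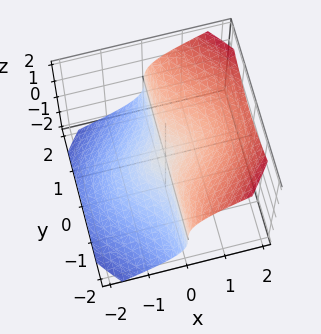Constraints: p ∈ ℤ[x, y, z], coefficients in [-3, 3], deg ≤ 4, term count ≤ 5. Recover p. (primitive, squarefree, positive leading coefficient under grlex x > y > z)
First, degree: a generic line meets the surface in up to 3 points, so deg p = 3.
Next, against the integer gridlines: the visible y-axis segment lies entirely on the surface; it crosses the z-axis at the gridline z = 0.
Finally, putting this together gives p.

x^3 + 2*x*y^2 - 2*z^3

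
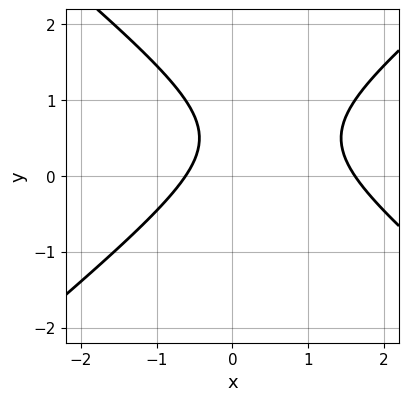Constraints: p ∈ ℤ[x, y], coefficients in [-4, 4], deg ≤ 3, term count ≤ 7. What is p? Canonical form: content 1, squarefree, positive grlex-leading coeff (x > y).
2*x^2 - 3*y^2 - 2*x + 3*y - 2

deg p = 2. A generic line meets the curve in up to 2 points.
From the axis intercepts and sections: no y-intercept at any integer in the box.
Solving for integer coefficients yields p as stated.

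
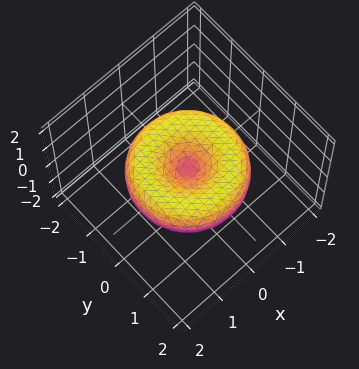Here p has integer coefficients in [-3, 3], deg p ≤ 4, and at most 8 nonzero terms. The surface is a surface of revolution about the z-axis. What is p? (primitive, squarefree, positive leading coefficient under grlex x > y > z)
x^4 + 2*x^2*y^2 + y^4 - 2*x^2 - 2*y^2 + 3*z^2

1. deg p = 4. The shape is more complex than any degree-3 surface.
2. Symmetries: rotational symmetry about the z-axis ⇒ p depends on x, y only through x² + y².
3. Checking where it meets the axes: one y-axis crossing is at y = 0; it crosses the z-axis at the gridline z = 0.
4. Solving for integer coefficients yields p as stated.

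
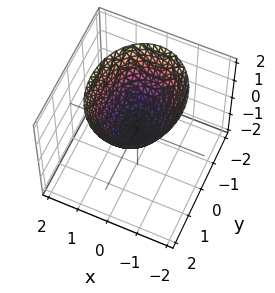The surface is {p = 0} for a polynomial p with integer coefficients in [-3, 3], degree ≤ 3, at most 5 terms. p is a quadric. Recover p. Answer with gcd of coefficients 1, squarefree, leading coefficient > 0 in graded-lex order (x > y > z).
3*x^2 + 2*y^2 - 3*z

(a) deg p = 2. A paraboloid; a quadric.
(b) Symmetries: mirror symmetry x ↦ −x ⇒ only even powers of x; it's symmetric under y → −y, forcing even powers of y.
(c) Observable constraints: it meets the x-axis at x = 0 (among the integer gridlines); one y-axis crossing is at y = 0; one z-axis crossing is at z = 0.
(d) Matching integer coefficients to the picture gives p.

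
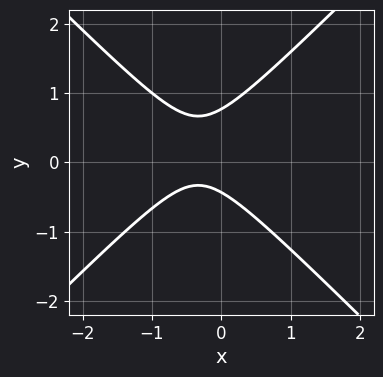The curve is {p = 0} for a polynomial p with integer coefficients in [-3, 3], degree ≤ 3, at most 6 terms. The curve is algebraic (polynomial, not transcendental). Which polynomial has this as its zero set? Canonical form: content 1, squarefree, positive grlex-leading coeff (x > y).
deg p = 2.
Reading off the gridlines: the curve avoids every integer x-axis point in the box.
Putting this together gives p.

3*x^2 - 3*y^2 + 2*x + y + 1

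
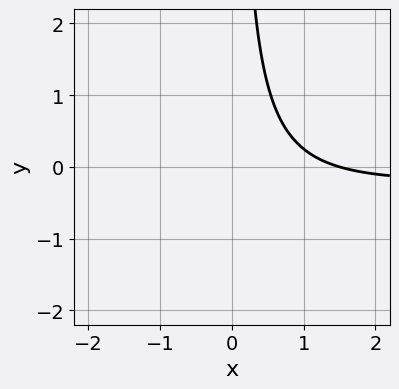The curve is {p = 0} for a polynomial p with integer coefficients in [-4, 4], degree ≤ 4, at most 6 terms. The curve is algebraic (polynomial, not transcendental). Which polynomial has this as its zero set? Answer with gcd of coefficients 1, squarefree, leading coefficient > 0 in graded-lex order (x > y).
x^2*y + 3*x*y + 2*x - 3

First, deg p = 3.
Then, from the axis intercepts and sections: it misses every integer gridline on the y-axis.
Finally, putting this together gives p.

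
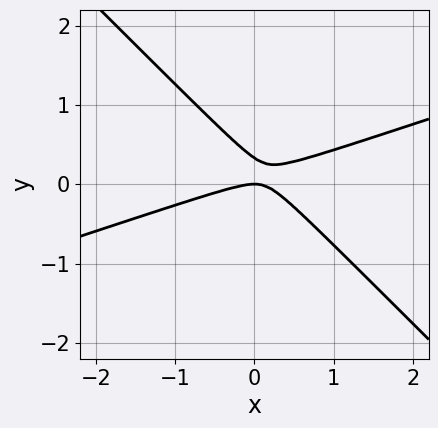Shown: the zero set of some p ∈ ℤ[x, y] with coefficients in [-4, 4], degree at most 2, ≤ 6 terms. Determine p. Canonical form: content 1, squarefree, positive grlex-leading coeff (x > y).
x^2 - 2*x*y - 3*y^2 + y

1. The degree is 2 — the shape is more complex than any degree-1 curve.
2. Against the integer gridlines: one y-axis crossing is at y = 0; it meets the x-axis at x = 0 (among the integer gridlines).
3. Solving for integer coefficients yields p as stated.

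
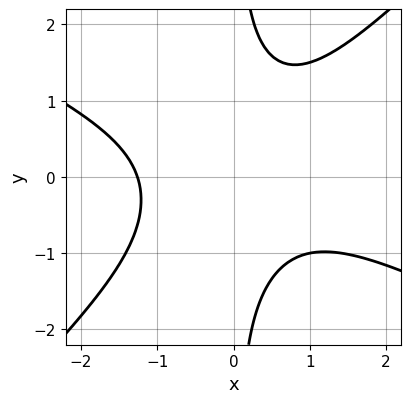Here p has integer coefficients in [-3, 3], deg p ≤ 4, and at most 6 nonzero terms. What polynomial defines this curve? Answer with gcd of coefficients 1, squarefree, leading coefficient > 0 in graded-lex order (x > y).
x^3 + x^2*y - 2*x*y^2 + 2

The degree is 3 — the shape is more complex than any degree-2 curve.
Checking where it meets the axes: no y-intercept at any integer in the box.
The integer polynomial consistent with all of this is the stated p.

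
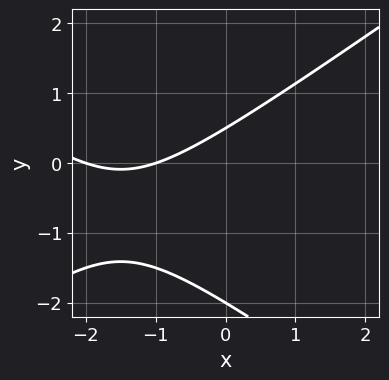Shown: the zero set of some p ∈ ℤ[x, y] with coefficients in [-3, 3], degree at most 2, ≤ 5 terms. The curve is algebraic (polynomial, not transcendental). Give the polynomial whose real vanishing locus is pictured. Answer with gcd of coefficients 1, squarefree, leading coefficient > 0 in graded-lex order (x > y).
(a) deg p = 2. No degree-1 curve has this shape.
(b) Checking where it meets the axes: one y-axis crossing is at y = -2; among the integer gridlines, it crosses the x-axis at x ∈ {-2, -1}.
(c) The integer polynomial consistent with all of this is the stated p.

x^2 - 2*y^2 + 3*x - 3*y + 2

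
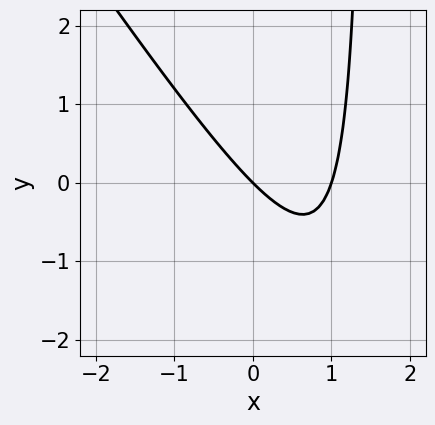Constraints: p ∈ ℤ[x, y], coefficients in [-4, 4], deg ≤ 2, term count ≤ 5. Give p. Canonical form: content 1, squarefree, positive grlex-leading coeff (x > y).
3*x^2 + 2*x*y - 3*x - 3*y

(a) Degree: no degree-1 curve has this shape, so deg p = 2.
(b) Checking where it meets the axes: it meets the y-axis at y = 0 (among the integer gridlines); among the integer gridlines, it crosses the x-axis at x ∈ {0, 1}.
(c) Putting this together gives p.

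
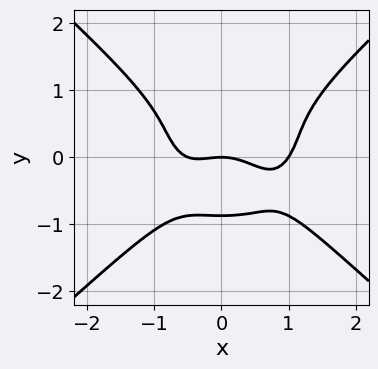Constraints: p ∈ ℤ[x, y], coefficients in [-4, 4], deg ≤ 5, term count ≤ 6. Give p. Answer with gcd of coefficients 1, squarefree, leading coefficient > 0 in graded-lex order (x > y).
(a) The degree is 4 — no degree-3 curve has this shape.
(b) From the axis intercepts and sections: it crosses the y-axis at the gridline y = 0; the x-axis gridline crossings are at x ∈ {0, 1}.
(c) Matching integer coefficients to the picture gives p.

2*x^4 - 3*y^4 - x^3 - x^2 - 2*y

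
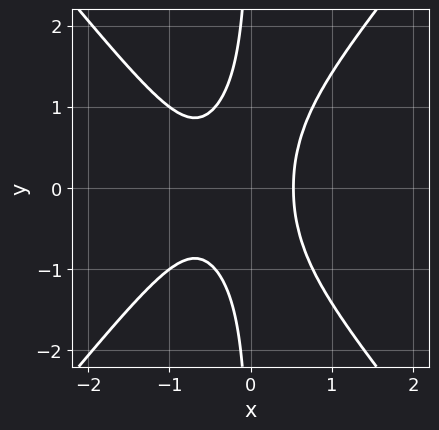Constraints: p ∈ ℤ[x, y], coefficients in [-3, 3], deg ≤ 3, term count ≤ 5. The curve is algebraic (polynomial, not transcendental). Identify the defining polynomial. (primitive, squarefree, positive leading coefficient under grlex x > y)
(a) deg p = 3. The shape is more complex than any degree-2 curve.
(b) Symmetries: it's symmetric under y → −y, forcing even powers of y.
(c) Observable constraints: no y-intercept at any integer in the box.
(d) Matching integer coefficients to the picture gives p.

3*x^3 - 2*x*y^2 + 2*x^2 - 1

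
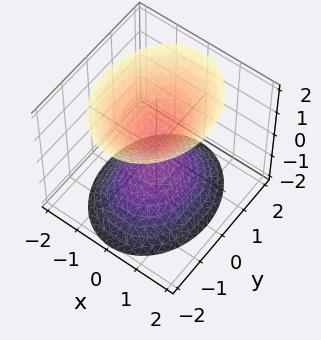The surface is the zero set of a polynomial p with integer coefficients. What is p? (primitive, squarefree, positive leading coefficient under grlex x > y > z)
1. I count 2 distinct pieces.
2. Degree: two separate bowl-shaped sheets opening away from each other; a quadric, so deg p = 2.
3. Symmetries: mirror symmetry y ↦ −y ⇒ only even powers of y; mirror symmetry z ↦ −z ⇒ only even powers of z; it's symmetric under x → −x, forcing even powers of x.
4. From the axis intercepts and sections: the surface avoids every integer x-axis point in the box; it misses every integer gridline on the y-axis.
5. Solving for integer coefficients yields p as stated.

3*x^2 + 2*y^2 - 2*z^2 + 1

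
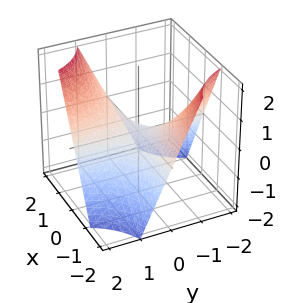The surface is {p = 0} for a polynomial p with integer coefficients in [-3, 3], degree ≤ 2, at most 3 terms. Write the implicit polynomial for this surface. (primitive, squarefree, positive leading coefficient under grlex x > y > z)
x*y - z

1. Degree: a hyperbolic paraboloid; a quadric, so deg p = 2.
2. From the axis intercepts and sections: every point of the x-axis in the box is on the surface; every point of the y-axis in the box is on the surface; it crosses the z-axis at the gridline z = 0.
3. Together with the visible shape, these determine p as stated.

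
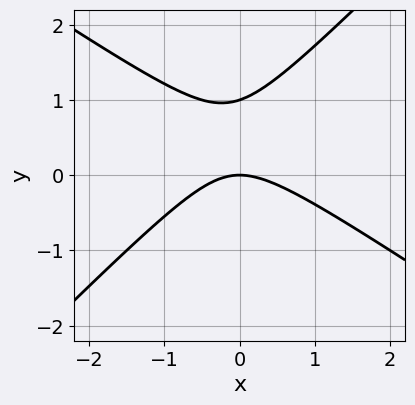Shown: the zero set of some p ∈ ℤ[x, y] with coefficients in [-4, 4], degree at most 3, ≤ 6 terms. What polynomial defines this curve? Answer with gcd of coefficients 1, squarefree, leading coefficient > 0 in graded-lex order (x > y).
2*x^2 + x*y - 3*y^2 + 3*y

(a) Degree: no degree-1 curve has this shape, so deg p = 2.
(b) Checking where it meets the axes: among the integer gridlines, it crosses the y-axis at y ∈ {0, 1}; it meets the x-axis at x = 0 (among the integer gridlines).
(c) These observations pin down the coefficients.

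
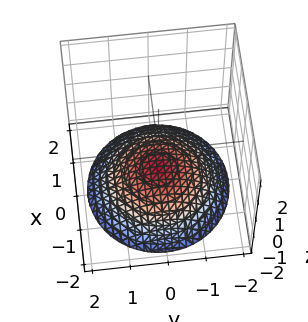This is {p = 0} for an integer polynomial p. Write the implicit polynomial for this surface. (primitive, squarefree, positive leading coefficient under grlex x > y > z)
x^2 + y^2 + 3*z + 3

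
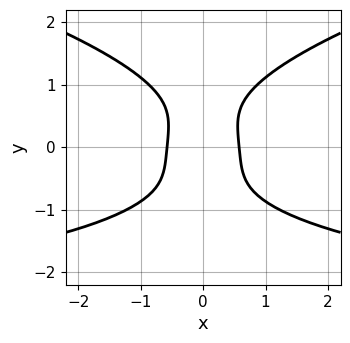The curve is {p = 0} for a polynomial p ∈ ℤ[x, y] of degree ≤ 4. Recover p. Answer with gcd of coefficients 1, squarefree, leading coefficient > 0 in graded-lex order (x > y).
2*y^4 - x^2*y - 3*x^2 + 1

(a) Degree: a generic line meets the curve in up to 4 points, so deg p = 4.
(b) Symmetries: mirror symmetry x ↦ −x ⇒ only even powers of x.
(c) From the axis intercepts and sections: it misses every integer gridline on the y-axis.
(d) Fitting integer coefficients to these (and the overall shape) gives p.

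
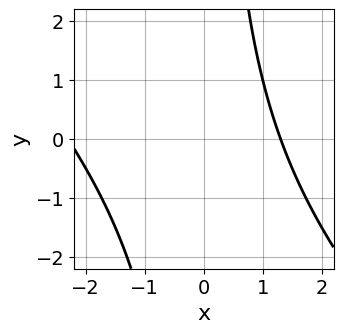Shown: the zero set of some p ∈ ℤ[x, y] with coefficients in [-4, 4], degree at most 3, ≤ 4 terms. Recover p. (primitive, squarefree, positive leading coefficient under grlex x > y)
The degree is 2 — the shape is more complex than any degree-1 curve.
Observable constraints: it misses every integer gridline on the y-axis.
The integer polynomial consistent with all of this is the stated p.

x^2 + x*y + x - 3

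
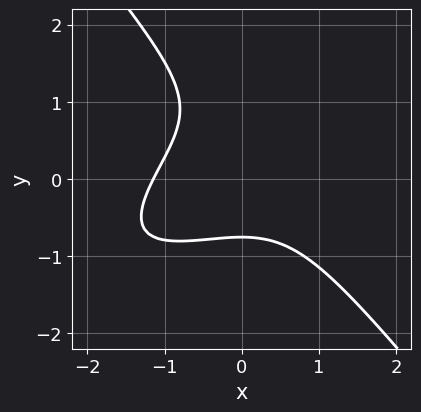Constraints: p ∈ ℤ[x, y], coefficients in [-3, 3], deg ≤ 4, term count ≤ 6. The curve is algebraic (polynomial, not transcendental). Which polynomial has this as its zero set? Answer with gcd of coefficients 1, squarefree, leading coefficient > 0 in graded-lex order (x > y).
1. The degree is 3 — no degree-2 curve has this shape.
2. Matching integer coefficients to the picture gives p.

2*x^3 - 3*x^2*y + 3*y^3 - 3*y^2 + 3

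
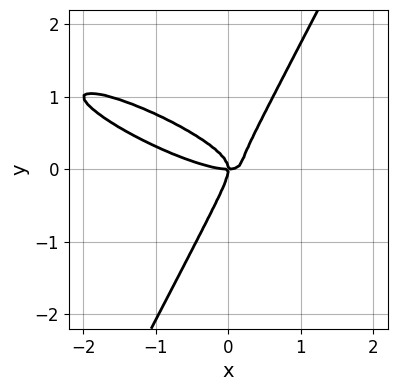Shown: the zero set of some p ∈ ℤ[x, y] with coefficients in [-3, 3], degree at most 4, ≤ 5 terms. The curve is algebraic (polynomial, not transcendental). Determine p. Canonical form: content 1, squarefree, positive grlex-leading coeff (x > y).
x^3 + 3*x^2*y + 2*x*y^2 - 2*y^3 - x*y

Degree: a generic line meets the curve in up to 3 points, so deg p = 3.
Observable constraints: it crosses the y-axis at the gridline y = 0; one x-axis crossing is at x = 0.
These observations pin down the coefficients.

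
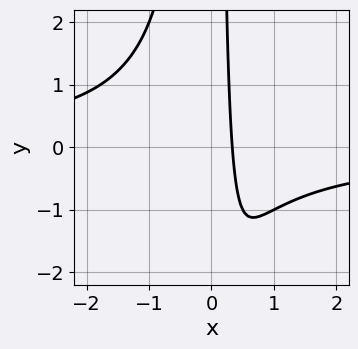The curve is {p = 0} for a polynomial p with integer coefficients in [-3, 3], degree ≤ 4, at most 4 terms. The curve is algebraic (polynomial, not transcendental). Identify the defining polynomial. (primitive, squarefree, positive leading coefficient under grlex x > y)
2*x^2*y + 3*x - 1

First, the degree is 3 — the shape is more complex than any degree-2 curve.
Then, against the integer gridlines: no y-intercept at any integer in the box.
Finally, together with the visible shape, these determine p as stated.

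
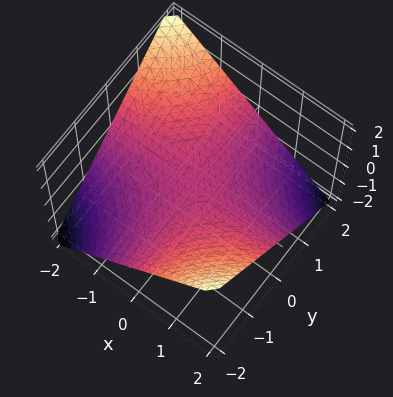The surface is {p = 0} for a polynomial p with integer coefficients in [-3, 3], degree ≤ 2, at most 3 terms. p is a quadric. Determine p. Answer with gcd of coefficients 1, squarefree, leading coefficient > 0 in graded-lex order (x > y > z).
x*y + 2*z

First, deg p = 2. A hyperbolic paraboloid; a quadric.
Then, against the integer gridlines: the visible x-axis segment lies entirely on the surface; it meets the z-axis at z = 0 (among the integer gridlines); every point of the y-axis in the box is on the surface.
Finally, fitting integer coefficients to these (and the overall shape) gives p.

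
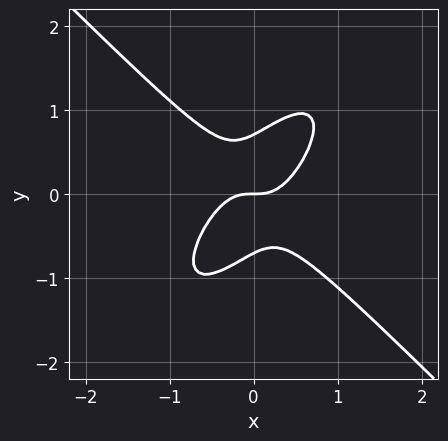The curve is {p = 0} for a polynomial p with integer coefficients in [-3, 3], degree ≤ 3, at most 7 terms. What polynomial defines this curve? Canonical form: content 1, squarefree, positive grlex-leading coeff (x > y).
3*x^3 - x^2*y - 2*x*y^2 + 2*y^3 - y

deg p = 3. No degree-2 curve has this shape.
From the visible intercepts: one y-axis crossing is at y = 0; it crosses the x-axis at the gridline x = 0.
Solving for integer coefficients yields p as stated.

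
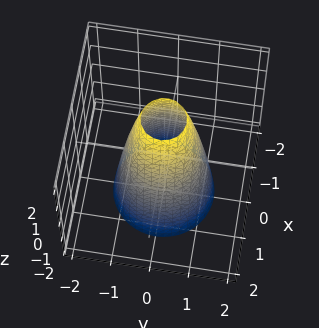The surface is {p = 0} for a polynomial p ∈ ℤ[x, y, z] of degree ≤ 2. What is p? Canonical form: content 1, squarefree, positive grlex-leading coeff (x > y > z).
The degree is 2 — a generic line meets the surface in up to 2 points.
Symmetries: rotational symmetry about the z-axis ⇒ p depends on x, y only through x² + y².
Reading off the gridlines: it misses every integer gridline on the z-axis; among the integer gridlines, it crosses the x-axis at x ∈ {-1, 1}; among the integer gridlines, it crosses the y-axis at y ∈ {-1, 1}.
Matching integer coefficients to the picture gives p.

3*x^2 + 3*y^2 + z - 3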